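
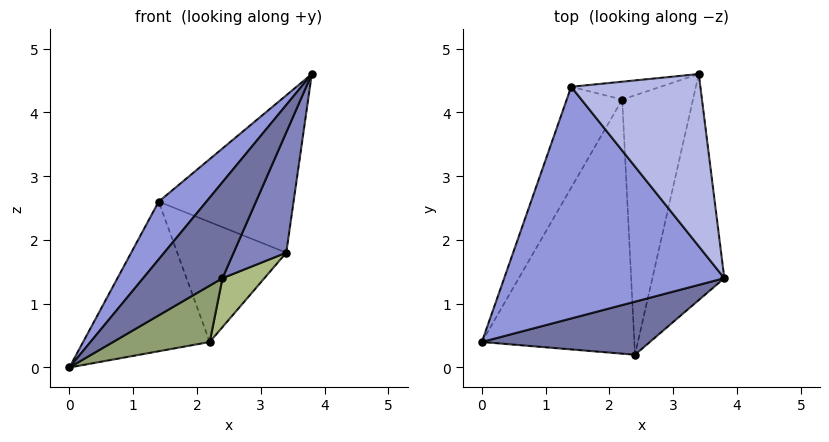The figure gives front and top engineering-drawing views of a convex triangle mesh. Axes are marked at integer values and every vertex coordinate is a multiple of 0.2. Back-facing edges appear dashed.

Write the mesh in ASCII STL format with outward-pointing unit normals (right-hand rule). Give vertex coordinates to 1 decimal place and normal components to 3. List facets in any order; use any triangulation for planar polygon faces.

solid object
 facet normal -0.335 -0.825 0.456
  outer loop
   vertex 2.4 0.2 1.4
   vertex 3.8 1.4 4.6
   vertex 0.0 0.4 0.0
  endloop
 endfacet
 facet normal 0.924 -0.179 -0.337
  outer loop
   vertex 2.4 0.2 1.4
   vertex 3.4 4.6 1.8
   vertex 3.8 1.4 4.6
  endloop
 endfacet
 facet normal -0.743 -0.162 0.649
  outer loop
   vertex 1.4 4.4 2.6
   vertex 0.0 0.4 0.0
   vertex 3.8 1.4 4.6
  endloop
 endfacet
 facet normal 0.222 0.658 0.720
  outer loop
   vertex 1.4 4.4 2.6
   vertex 3.8 1.4 4.6
   vertex 3.4 4.6 1.8
  endloop
 endfacet
 facet normal 0.483 -0.190 -0.855
  outer loop
   vertex 2.2 4.2 0.4
   vertex 2.4 0.2 1.4
   vertex 0.0 0.4 0.0
  endloop
 endfacet
 facet normal 0.770 -0.118 -0.627
  outer loop
   vertex 2.2 4.2 0.4
   vertex 3.4 4.6 1.8
   vertex 2.4 0.2 1.4
  endloop
 endfacet
 facet normal -0.799 0.498 -0.336
  outer loop
   vertex 2.2 4.2 0.4
   vertex 0.0 0.4 0.0
   vertex 1.4 4.4 2.6
  endloop
 endfacet
 facet normal -0.156 0.977 -0.146
  outer loop
   vertex 2.2 4.2 0.4
   vertex 1.4 4.4 2.6
   vertex 3.4 4.6 1.8
  endloop
 endfacet
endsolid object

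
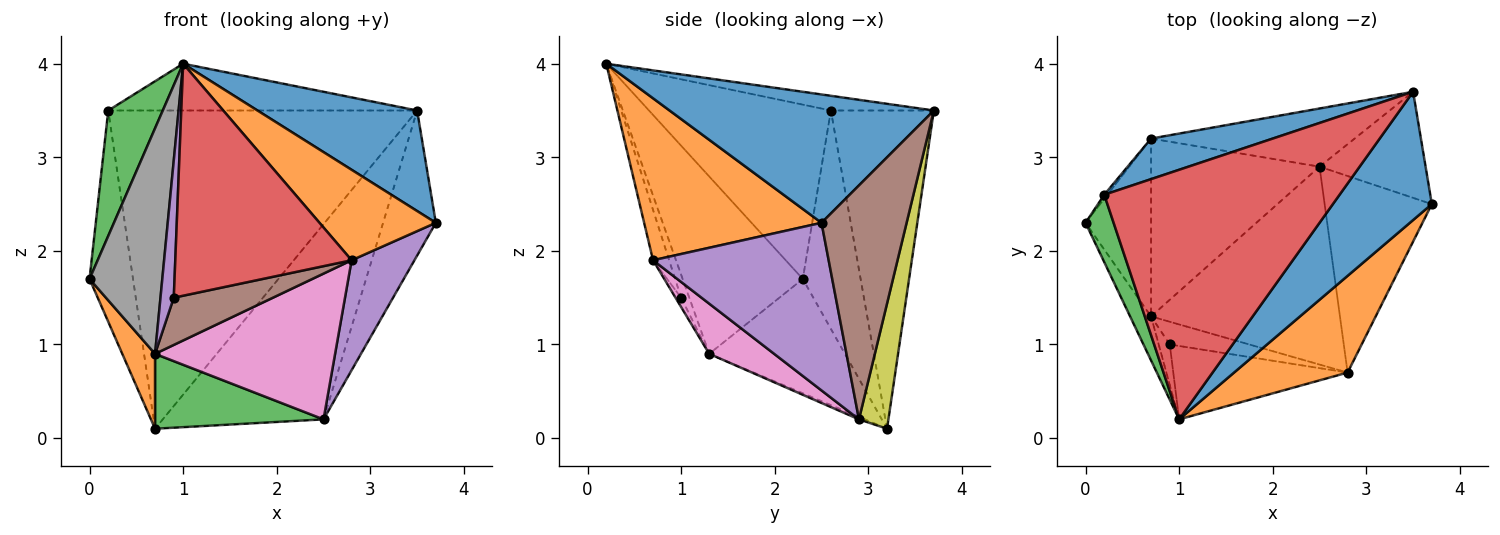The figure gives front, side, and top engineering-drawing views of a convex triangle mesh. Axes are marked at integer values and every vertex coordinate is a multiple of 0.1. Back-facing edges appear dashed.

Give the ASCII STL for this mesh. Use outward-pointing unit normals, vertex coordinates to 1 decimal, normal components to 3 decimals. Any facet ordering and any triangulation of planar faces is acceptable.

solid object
 facet normal 0.714 -0.432 0.551
  outer loop
   vertex 3.5 3.7 3.5
   vertex 1.0 0.2 4.0
   vertex 3.7 2.5 2.3
  endloop
 endfacet
 facet normal 0.721 -0.473 0.506
  outer loop
   vertex 2.8 0.7 1.9
   vertex 3.7 2.5 2.3
   vertex 1.0 0.2 4.0
  endloop
 endfacet
 facet normal -0.947 -0.284 0.152
  outer loop
   vertex 0.2 2.6 3.5
   vertex 0.0 2.3 1.7
   vertex 1.0 0.2 4.0
  endloop
 endfacet
 facet normal -0.061 0.184 0.981
  outer loop
   vertex 0.2 2.6 3.5
   vertex 1.0 0.2 4.0
   vertex 3.5 3.7 3.5
  endloop
 endfacet
 facet normal 0.807 -0.289 -0.516
  outer loop
   vertex 2.5 2.9 0.2
   vertex 3.7 2.5 2.3
   vertex 2.8 0.7 1.9
  endloop
 endfacet
 facet normal 0.793 0.492 -0.360
  outer loop
   vertex 2.5 2.9 0.2
   vertex 3.5 3.7 3.5
   vertex 3.7 2.5 2.3
  endloop
 endfacet
 facet normal 0.209 -0.580 -0.787
  outer loop
   vertex 0.7 1.3 0.9
   vertex 2.5 2.9 0.2
   vertex 2.8 0.7 1.9
  endloop
 endfacet
 facet normal -0.851 -0.515 -0.101
  outer loop
   vertex 0.7 1.3 0.9
   vertex 1.0 0.2 4.0
   vertex 0.0 2.3 1.7
  endloop
 endfacet
 facet normal 0.173 0.944 -0.281
  outer loop
   vertex 0.7 3.2 0.1
   vertex 3.5 3.7 3.5
   vertex 2.5 2.9 0.2
  endloop
 endfacet
 facet normal -0.799 0.601 -0.011
  outer loop
   vertex 0.7 3.2 0.1
   vertex 0.0 2.3 1.7
   vertex 0.2 2.6 3.5
  endloop
 endfacet
 facet normal -0.314 0.942 0.120
  outer loop
   vertex 0.7 3.2 0.1
   vertex 0.2 2.6 3.5
   vertex 3.5 3.7 3.5
  endloop
 endfacet
 facet normal -0.849 -0.205 -0.487
  outer loop
   vertex 0.7 3.2 0.1
   vertex 0.7 1.3 0.9
   vertex 0.0 2.3 1.7
  endloop
 endfacet
 facet normal -0.013 -0.388 -0.922
  outer loop
   vertex 0.7 3.2 0.1
   vertex 2.5 2.9 0.2
   vertex 0.7 1.3 0.9
  endloop
 endfacet
 facet normal -0.087 -0.950 -0.300
  outer loop
   vertex 0.9 1.0 1.5
   vertex 2.8 0.7 1.9
   vertex 1.0 0.2 4.0
  endloop
 endfacet
 facet normal -0.507 -0.827 -0.244
  outer loop
   vertex 0.9 1.0 1.5
   vertex 1.0 0.2 4.0
   vertex 0.7 1.3 0.9
  endloop
 endfacet
 facet normal -0.051 -0.900 -0.433
  outer loop
   vertex 0.9 1.0 1.5
   vertex 0.7 1.3 0.9
   vertex 2.8 0.7 1.9
  endloop
 endfacet
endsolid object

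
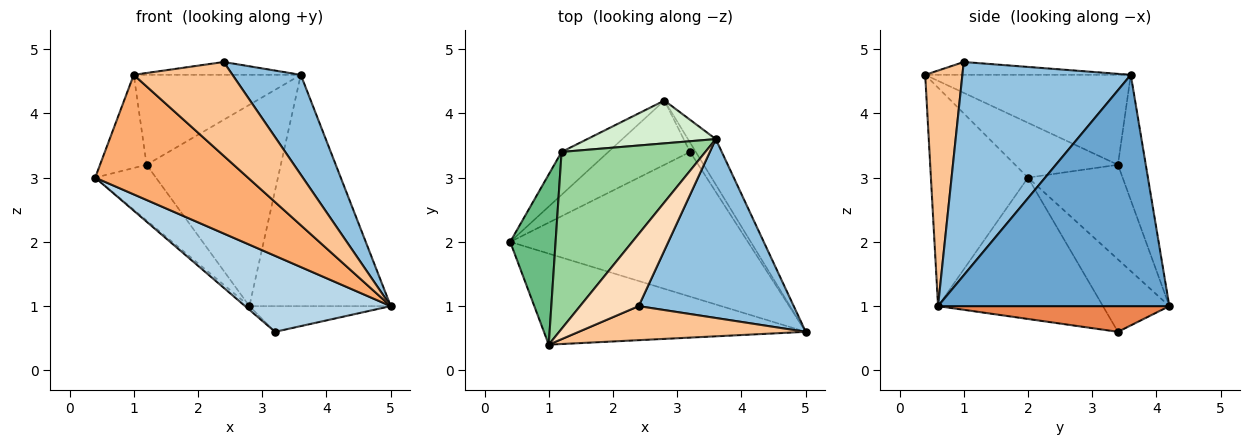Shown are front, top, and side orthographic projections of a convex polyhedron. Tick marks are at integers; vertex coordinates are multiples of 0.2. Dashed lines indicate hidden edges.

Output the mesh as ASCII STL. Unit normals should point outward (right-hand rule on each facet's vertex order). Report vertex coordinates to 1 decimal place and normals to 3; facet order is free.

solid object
 facet normal 0.849 0.519 -0.102
  outer loop
   vertex 3.6 3.6 4.6
   vertex 5.0 0.6 1.0
   vertex 2.8 4.2 1.0
  endloop
 endfacet
 facet normal 0.769 -0.312 0.559
  outer loop
   vertex 3.6 3.6 4.6
   vertex 2.4 1.0 4.8
   vertex 5.0 0.6 1.0
  endloop
 endfacet
 facet normal -0.466 -0.411 -0.783
  outer loop
   vertex 3.2 3.4 0.6
   vertex 5.0 0.6 1.0
   vertex 0.4 2.0 3.0
  endloop
 endfacet
 facet normal -0.662 0.043 -0.748
  outer loop
   vertex 3.2 3.4 0.6
   vertex 0.4 2.0 3.0
   vertex 2.8 4.2 1.0
  endloop
 endfacet
 facet normal 0.838 0.512 -0.186
  outer loop
   vertex 3.2 3.4 0.6
   vertex 2.8 4.2 1.0
   vertex 5.0 0.6 1.0
  endloop
 endfacet
 facet normal -0.451 -0.710 -0.541
  outer loop
   vertex 1.0 0.4 4.6
   vertex 0.4 2.0 3.0
   vertex 5.0 0.6 1.0
  endloop
 endfacet
 facet normal 0.334 -0.886 0.322
  outer loop
   vertex 1.0 0.4 4.6
   vertex 5.0 0.6 1.0
   vertex 2.4 1.0 4.8
  endloop
 endfacet
 facet normal -0.211 0.171 0.962
  outer loop
   vertex 1.0 0.4 4.6
   vertex 2.4 1.0 4.8
   vertex 3.6 3.6 4.6
  endloop
 endfacet
 facet normal -0.727 0.330 0.602
  outer loop
   vertex 1.2 3.4 3.2
   vertex 0.4 2.0 3.0
   vertex 1.0 0.4 4.6
  endloop
 endfacet
 facet normal -0.487 0.396 0.779
  outer loop
   vertex 1.2 3.4 3.2
   vertex 1.0 0.4 4.6
   vertex 3.6 3.6 4.6
  endloop
 endfacet
 facet normal -0.777 0.499 -0.384
  outer loop
   vertex 1.2 3.4 3.2
   vertex 2.8 4.2 1.0
   vertex 0.4 2.0 3.0
  endloop
 endfacet
 facet normal -0.199 0.959 0.204
  outer loop
   vertex 1.2 3.4 3.2
   vertex 3.6 3.6 4.6
   vertex 2.8 4.2 1.0
  endloop
 endfacet
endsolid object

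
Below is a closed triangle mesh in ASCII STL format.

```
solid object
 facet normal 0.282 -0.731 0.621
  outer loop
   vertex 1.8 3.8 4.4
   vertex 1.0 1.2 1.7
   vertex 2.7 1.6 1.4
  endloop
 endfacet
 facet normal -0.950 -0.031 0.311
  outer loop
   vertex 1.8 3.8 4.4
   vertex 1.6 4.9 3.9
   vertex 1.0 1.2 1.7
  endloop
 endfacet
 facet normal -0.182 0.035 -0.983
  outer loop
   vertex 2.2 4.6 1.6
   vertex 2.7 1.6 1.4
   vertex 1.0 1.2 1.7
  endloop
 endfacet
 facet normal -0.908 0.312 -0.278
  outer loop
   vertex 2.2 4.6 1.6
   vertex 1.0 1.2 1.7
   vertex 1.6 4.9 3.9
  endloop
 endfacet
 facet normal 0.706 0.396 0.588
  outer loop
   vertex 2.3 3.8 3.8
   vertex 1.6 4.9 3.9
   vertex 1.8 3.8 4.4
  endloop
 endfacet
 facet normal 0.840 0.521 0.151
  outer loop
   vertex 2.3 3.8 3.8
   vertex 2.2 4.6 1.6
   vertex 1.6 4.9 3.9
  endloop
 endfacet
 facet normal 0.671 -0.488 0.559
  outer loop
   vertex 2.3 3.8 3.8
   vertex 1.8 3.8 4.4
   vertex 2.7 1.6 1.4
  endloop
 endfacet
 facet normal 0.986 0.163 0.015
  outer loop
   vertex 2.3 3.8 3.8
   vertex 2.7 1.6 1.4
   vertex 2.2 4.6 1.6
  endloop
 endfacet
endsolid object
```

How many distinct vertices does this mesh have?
6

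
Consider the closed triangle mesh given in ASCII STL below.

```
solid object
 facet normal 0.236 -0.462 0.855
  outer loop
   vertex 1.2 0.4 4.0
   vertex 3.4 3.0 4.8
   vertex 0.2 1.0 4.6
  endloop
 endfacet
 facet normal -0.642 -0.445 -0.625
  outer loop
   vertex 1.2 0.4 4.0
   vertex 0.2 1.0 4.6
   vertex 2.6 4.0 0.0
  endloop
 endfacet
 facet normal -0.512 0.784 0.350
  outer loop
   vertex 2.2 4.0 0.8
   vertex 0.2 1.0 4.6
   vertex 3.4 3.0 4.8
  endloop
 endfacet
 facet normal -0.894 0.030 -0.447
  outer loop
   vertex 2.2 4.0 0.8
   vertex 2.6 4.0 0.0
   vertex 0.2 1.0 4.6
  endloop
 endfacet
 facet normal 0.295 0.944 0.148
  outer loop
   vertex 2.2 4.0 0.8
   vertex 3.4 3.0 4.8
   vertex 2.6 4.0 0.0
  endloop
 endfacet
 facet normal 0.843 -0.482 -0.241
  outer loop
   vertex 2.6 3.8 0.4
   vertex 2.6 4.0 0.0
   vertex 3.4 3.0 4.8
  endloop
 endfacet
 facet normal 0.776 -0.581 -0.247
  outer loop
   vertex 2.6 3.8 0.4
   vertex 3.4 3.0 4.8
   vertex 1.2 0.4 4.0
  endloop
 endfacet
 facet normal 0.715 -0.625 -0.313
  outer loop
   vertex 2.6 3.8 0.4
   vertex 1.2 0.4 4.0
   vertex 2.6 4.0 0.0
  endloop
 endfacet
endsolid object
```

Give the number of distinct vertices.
6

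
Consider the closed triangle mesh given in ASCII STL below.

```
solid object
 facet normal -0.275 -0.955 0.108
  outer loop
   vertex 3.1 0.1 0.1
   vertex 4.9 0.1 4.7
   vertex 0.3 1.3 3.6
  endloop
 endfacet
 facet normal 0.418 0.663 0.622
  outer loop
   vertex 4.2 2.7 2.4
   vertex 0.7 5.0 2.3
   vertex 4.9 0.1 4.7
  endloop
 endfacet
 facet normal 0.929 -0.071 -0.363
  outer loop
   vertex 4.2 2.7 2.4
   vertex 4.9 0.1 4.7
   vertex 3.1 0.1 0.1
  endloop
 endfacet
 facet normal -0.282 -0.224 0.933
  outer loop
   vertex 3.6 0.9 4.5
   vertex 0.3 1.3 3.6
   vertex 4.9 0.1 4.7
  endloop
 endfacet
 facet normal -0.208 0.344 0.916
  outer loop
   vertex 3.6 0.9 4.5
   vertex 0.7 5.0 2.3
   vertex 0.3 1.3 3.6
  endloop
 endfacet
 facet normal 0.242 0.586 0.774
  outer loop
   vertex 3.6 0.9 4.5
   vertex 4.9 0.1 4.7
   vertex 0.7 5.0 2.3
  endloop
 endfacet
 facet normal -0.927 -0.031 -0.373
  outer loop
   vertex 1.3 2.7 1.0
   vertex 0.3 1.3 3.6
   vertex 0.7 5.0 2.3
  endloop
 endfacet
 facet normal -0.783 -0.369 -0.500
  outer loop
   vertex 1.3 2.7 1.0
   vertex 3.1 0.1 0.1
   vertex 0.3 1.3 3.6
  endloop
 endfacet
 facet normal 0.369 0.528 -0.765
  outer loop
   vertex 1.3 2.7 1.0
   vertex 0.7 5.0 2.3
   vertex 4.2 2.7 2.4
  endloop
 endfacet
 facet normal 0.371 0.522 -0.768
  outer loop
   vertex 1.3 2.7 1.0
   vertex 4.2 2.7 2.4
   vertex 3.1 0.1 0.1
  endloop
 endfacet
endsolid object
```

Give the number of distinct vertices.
7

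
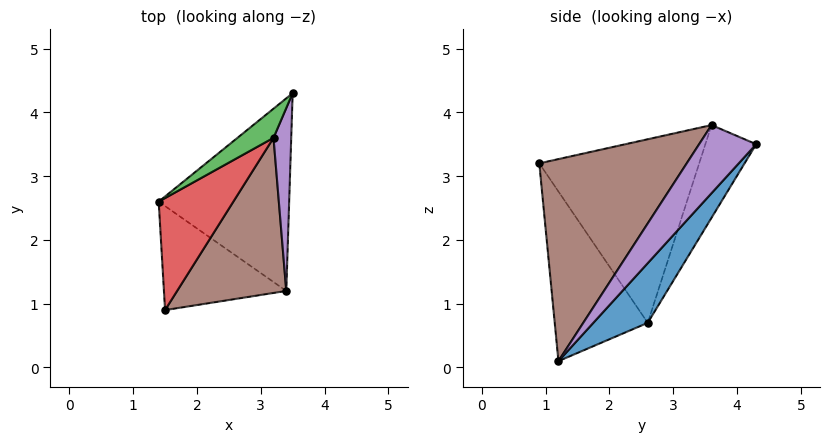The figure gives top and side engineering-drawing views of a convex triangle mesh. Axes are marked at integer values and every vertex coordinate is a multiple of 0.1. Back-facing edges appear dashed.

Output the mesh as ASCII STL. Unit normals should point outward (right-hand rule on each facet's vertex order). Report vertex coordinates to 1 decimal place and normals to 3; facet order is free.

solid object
 facet normal 0.296 0.701 -0.648
  outer loop
   vertex 3.4 1.2 0.1
   vertex 1.4 2.6 0.7
   vertex 3.5 4.3 3.5
  endloop
 endfacet
 facet normal -0.600 -0.672 -0.433
  outer loop
   vertex 1.5 0.9 3.2
   vertex 1.4 2.6 0.7
   vertex 3.4 1.2 0.1
  endloop
 endfacet
 facet normal -0.815 0.485 0.317
  outer loop
   vertex 3.2 3.6 3.8
   vertex 3.5 4.3 3.5
   vertex 1.4 2.6 0.7
  endloop
 endfacet
 facet normal -0.829 0.447 0.337
  outer loop
   vertex 3.2 3.6 3.8
   vertex 1.4 2.6 0.7
   vertex 1.5 0.9 3.2
  endloop
 endfacet
 facet normal 0.925 -0.294 0.240
  outer loop
   vertex 3.2 3.6 3.8
   vertex 3.4 1.2 0.1
   vertex 3.5 4.3 3.5
  endloop
 endfacet
 facet normal 0.734 -0.551 0.397
  outer loop
   vertex 3.2 3.6 3.8
   vertex 1.5 0.9 3.2
   vertex 3.4 1.2 0.1
  endloop
 endfacet
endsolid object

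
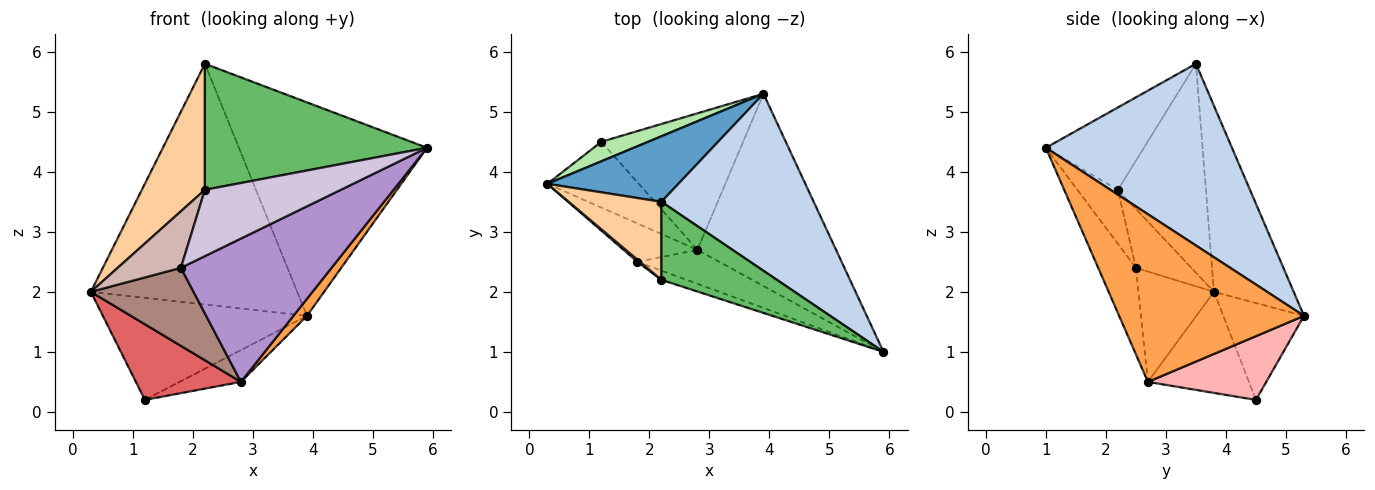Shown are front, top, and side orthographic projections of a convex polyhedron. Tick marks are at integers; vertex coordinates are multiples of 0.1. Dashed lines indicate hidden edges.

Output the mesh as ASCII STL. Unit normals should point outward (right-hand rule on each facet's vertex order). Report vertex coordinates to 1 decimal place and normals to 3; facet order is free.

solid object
 facet normal -0.349 0.904 0.246
  outer loop
   vertex 2.2 3.5 5.8
   vertex 3.9 5.3 1.6
   vertex 0.3 3.8 2.0
  endloop
 endfacet
 facet normal 0.606 0.612 0.508
  outer loop
   vertex 2.2 3.5 5.8
   vertex 5.9 1.0 4.4
   vertex 3.9 5.3 1.6
  endloop
 endfacet
 facet normal 0.769 -0.056 -0.636
  outer loop
   vertex 2.8 2.7 0.5
   vertex 3.9 5.3 1.6
   vertex 5.9 1.0 4.4
  endloop
 endfacet
 facet normal -0.765 -0.548 0.339
  outer loop
   vertex 2.2 2.2 3.7
   vertex 2.2 3.5 5.8
   vertex 0.3 3.8 2.0
  endloop
 endfacet
 facet normal -0.351 -0.796 0.493
  outer loop
   vertex 2.2 2.2 3.7
   vertex 5.9 1.0 4.4
   vertex 2.2 3.5 5.8
  endloop
 endfacet
 facet normal -0.362 0.916 0.175
  outer loop
   vertex 1.2 4.5 0.2
   vertex 0.3 3.8 2.0
   vertex 3.9 5.3 1.6
  endloop
 endfacet
 facet normal -0.587 -0.611 -0.531
  outer loop
   vertex 1.2 4.5 0.2
   vertex 2.8 2.7 0.5
   vertex 0.3 3.8 2.0
  endloop
 endfacet
 facet normal 0.401 0.208 -0.892
  outer loop
   vertex 1.2 4.5 0.2
   vertex 3.9 5.3 1.6
   vertex 2.8 2.7 0.5
  endloop
 endfacet
 facet normal -0.237 -0.945 -0.224
  outer loop
   vertex 1.8 2.5 2.4
   vertex 2.8 2.7 0.5
   vertex 5.9 1.0 4.4
  endloop
 endfacet
 facet normal -0.283 -0.950 -0.132
  outer loop
   vertex 1.8 2.5 2.4
   vertex 5.9 1.0 4.4
   vertex 2.2 2.2 3.7
  endloop
 endfacet
 facet normal -0.551 -0.749 -0.369
  outer loop
   vertex 1.8 2.5 2.4
   vertex 0.3 3.8 2.0
   vertex 2.8 2.7 0.5
  endloop
 endfacet
 facet normal -0.659 -0.751 0.029
  outer loop
   vertex 1.8 2.5 2.4
   vertex 2.2 2.2 3.7
   vertex 0.3 3.8 2.0
  endloop
 endfacet
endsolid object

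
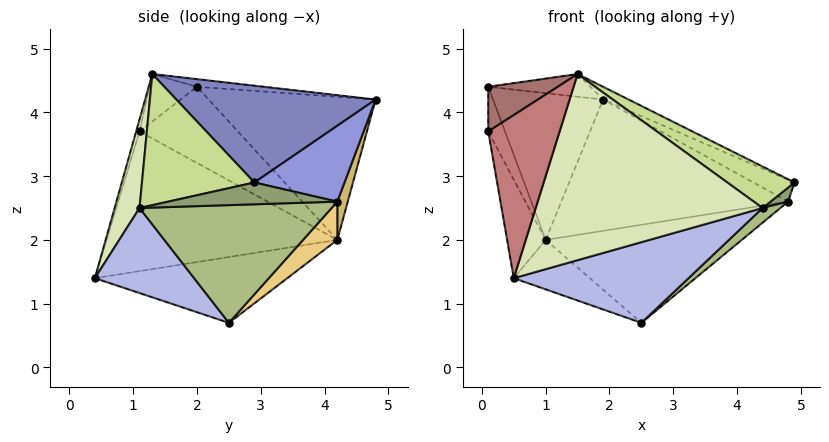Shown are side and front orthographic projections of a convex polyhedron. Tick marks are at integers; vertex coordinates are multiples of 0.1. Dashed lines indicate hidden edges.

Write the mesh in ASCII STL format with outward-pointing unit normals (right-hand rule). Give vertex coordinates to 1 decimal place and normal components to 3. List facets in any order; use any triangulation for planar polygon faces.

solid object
 facet normal -0.080 0.122 0.989
  outer loop
   vertex 1.5 1.3 4.6
   vertex 1.9 4.8 4.2
   vertex 0.1 2.0 4.4
  endloop
 endfacet
 facet normal 0.426 0.055 0.903
  outer loop
   vertex 1.5 1.3 4.6
   vertex 4.9 2.9 2.9
   vertex 1.9 4.8 4.2
  endloop
 endfacet
 facet normal 0.506 0.231 0.831
  outer loop
   vertex 4.8 4.2 2.6
   vertex 1.9 4.8 4.2
   vertex 4.9 2.9 2.9
  endloop
 endfacet
 facet normal 0.317 -0.557 -0.768
  outer loop
   vertex 4.4 1.1 2.5
   vertex 0.5 0.4 1.4
   vertex 2.5 2.5 0.7
  endloop
 endfacet
 facet normal 0.785 -0.081 -0.614
  outer loop
   vertex 4.4 1.1 2.5
   vertex 4.8 4.2 2.6
   vertex 4.9 2.9 2.9
  endloop
 endfacet
 facet normal 0.662 -0.061 -0.747
  outer loop
   vertex 4.4 1.1 2.5
   vertex 2.5 2.5 0.7
   vertex 4.8 4.2 2.6
  endloop
 endfacet
 facet normal 0.540 -0.323 0.777
  outer loop
   vertex 4.4 1.1 2.5
   vertex 4.9 2.9 2.9
   vertex 1.5 1.3 4.6
  endloop
 endfacet
 facet normal 0.106 -0.965 0.238
  outer loop
   vertex 4.4 1.1 2.5
   vertex 1.5 1.3 4.6
   vertex 0.5 0.4 1.4
  endloop
 endfacet
 facet normal -0.503 0.199 -0.841
  outer loop
   vertex 1.0 4.2 2.0
   vertex 2.5 2.5 0.7
   vertex 0.5 0.4 1.4
  endloop
 endfacet
 facet normal 0.044 0.959 -0.280
  outer loop
   vertex 1.0 4.2 2.0
   vertex 1.9 4.8 4.2
   vertex 4.8 4.2 2.6
  endloop
 endfacet
 facet normal 0.116 0.666 -0.737
  outer loop
   vertex 1.0 4.2 2.0
   vertex 4.8 4.2 2.6
   vertex 2.5 2.5 0.7
  endloop
 endfacet
 facet normal -0.820 0.541 0.188
  outer loop
   vertex 1.0 4.2 2.0
   vertex 0.1 2.0 4.4
   vertex 1.9 4.8 4.2
  endloop
 endfacet
 facet normal -0.387 -0.566 0.728
  outer loop
   vertex 0.1 1.1 3.7
   vertex 1.5 1.3 4.6
   vertex 0.1 2.0 4.4
  endloop
 endfacet
 facet normal -0.045 -0.958 0.284
  outer loop
   vertex 0.1 1.1 3.7
   vertex 0.5 0.4 1.4
   vertex 1.5 1.3 4.6
  endloop
 endfacet
 facet normal -0.964 0.164 -0.211
  outer loop
   vertex 0.1 1.1 3.7
   vertex 0.1 2.0 4.4
   vertex 1.0 4.2 2.0
  endloop
 endfacet
 facet normal -0.963 0.161 -0.216
  outer loop
   vertex 0.1 1.1 3.7
   vertex 1.0 4.2 2.0
   vertex 0.5 0.4 1.4
  endloop
 endfacet
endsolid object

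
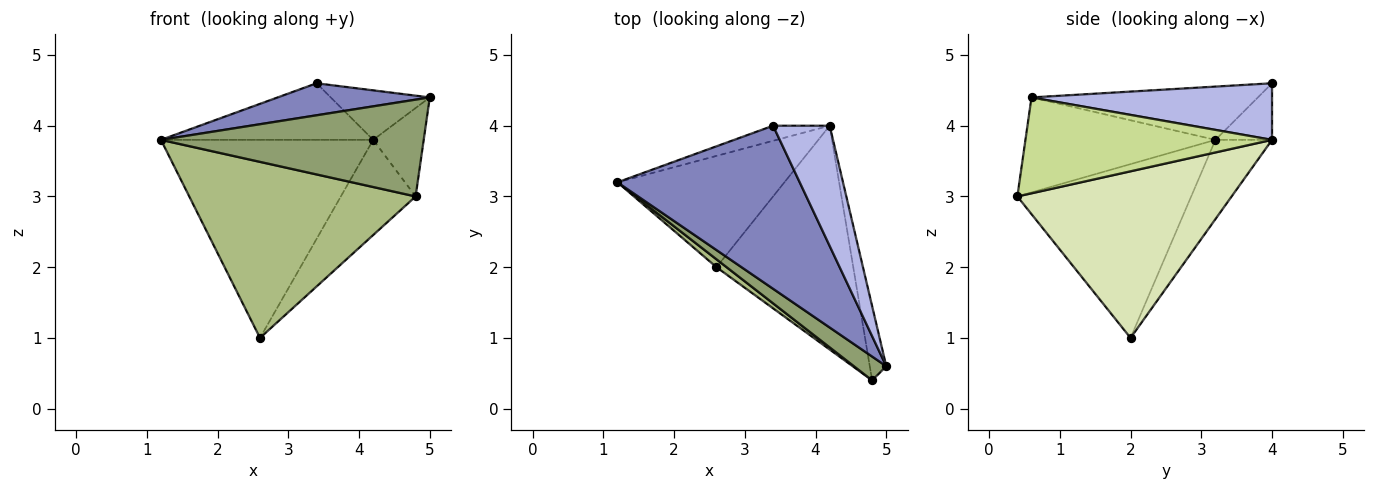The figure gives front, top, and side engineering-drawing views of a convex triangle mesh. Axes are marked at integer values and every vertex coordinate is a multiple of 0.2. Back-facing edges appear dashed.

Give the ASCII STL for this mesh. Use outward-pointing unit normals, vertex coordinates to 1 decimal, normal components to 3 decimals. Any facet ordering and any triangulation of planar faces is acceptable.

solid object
 facet normal -0.226 0.849 -0.477
  outer loop
   vertex 2.6 2.0 1.0
   vertex 1.2 3.2 3.8
   vertex 4.2 4.0 3.8
  endloop
 endfacet
 facet normal -0.276 -0.185 0.943
  outer loop
   vertex 3.4 4.0 4.6
   vertex 1.2 3.2 3.8
   vertex 5.0 0.6 4.4
  endloop
 endfacet
 facet normal -0.250 0.936 -0.250
  outer loop
   vertex 3.4 4.0 4.6
   vertex 4.2 4.0 3.8
   vertex 1.2 3.2 3.8
  endloop
 endfacet
 facet normal 0.679 0.280 0.679
  outer loop
   vertex 3.4 4.0 4.6
   vertex 5.0 0.6 4.4
   vertex 4.2 4.0 3.8
  endloop
 endfacet
 facet normal -0.575 -0.795 0.196
  outer loop
   vertex 4.8 0.4 3.0
   vertex 5.0 0.6 4.4
   vertex 1.2 3.2 3.8
  endloop
 endfacet
 facet normal -0.609 -0.793 0.035
  outer loop
   vertex 4.8 0.4 3.0
   vertex 1.2 3.2 3.8
   vertex 2.6 2.0 1.0
  endloop
 endfacet
 facet normal 0.966 0.198 -0.166
  outer loop
   vertex 4.8 0.4 3.0
   vertex 4.2 4.0 3.8
   vertex 5.0 0.6 4.4
  endloop
 endfacet
 facet normal 0.746 0.260 -0.613
  outer loop
   vertex 4.8 0.4 3.0
   vertex 2.6 2.0 1.0
   vertex 4.2 4.0 3.8
  endloop
 endfacet
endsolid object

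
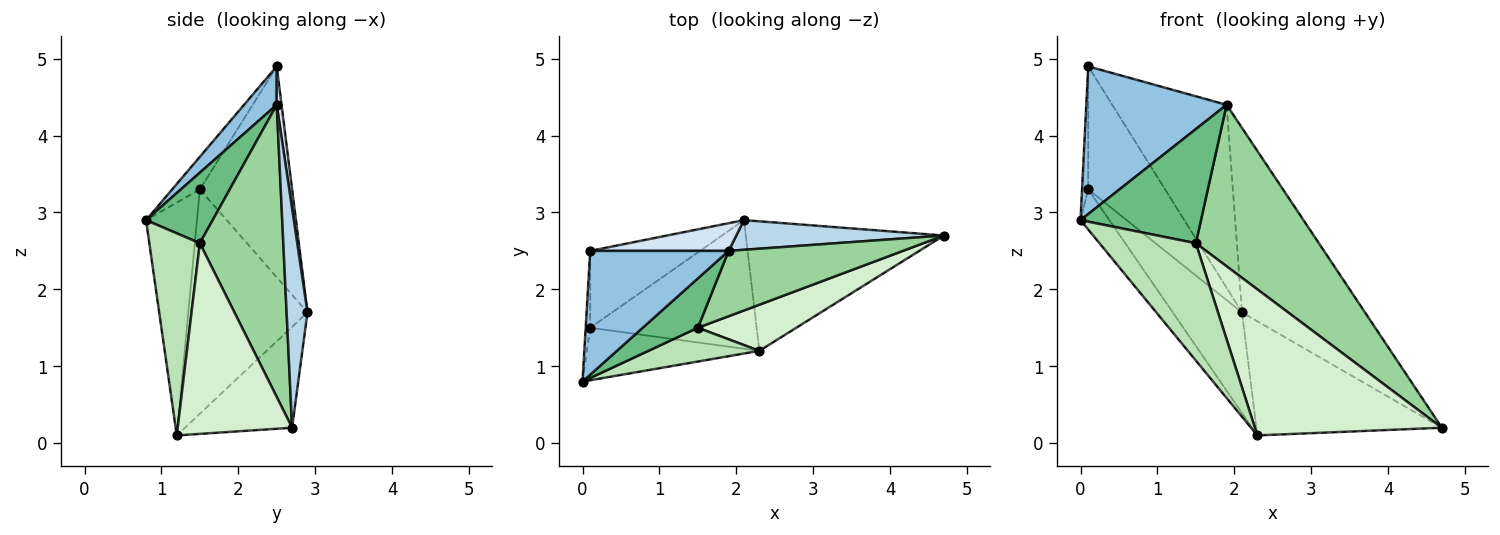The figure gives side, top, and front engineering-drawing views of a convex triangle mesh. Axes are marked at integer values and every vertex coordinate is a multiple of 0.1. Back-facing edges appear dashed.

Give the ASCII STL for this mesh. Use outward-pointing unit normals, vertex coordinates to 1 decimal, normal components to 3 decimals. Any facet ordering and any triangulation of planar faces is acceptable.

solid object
 facet normal -0.357 0.618 -0.701
  outer loop
   vertex 2.3 1.2 0.1
   vertex 2.1 2.9 1.7
   vertex 4.7 2.7 0.2
  endloop
 endfacet
 facet normal 0.176 -0.754 0.632
  outer loop
   vertex 1.9 2.5 4.4
   vertex 0.1 2.5 4.9
   vertex 0.0 0.8 2.9
  endloop
 endfacet
 facet normal 0.165 0.974 0.156
  outer loop
   vertex 1.9 2.5 4.4
   vertex 4.7 2.7 0.2
   vertex 2.1 2.9 1.7
  endloop
 endfacet
 facet normal 0.042 0.988 0.149
  outer loop
   vertex 1.9 2.5 4.4
   vertex 2.1 2.9 1.7
   vertex 0.1 2.5 4.9
  endloop
 endfacet
 facet normal -0.967 0.215 -0.134
  outer loop
   vertex 0.1 1.5 3.3
   vertex 0.0 0.8 2.9
   vertex 0.1 2.5 4.9
  endloop
 endfacet
 facet normal -0.713 0.594 -0.371
  outer loop
   vertex 0.1 1.5 3.3
   vertex 0.1 2.5 4.9
   vertex 2.1 2.9 1.7
  endloop
 endfacet
 facet normal -0.731 0.414 -0.542
  outer loop
   vertex 0.1 1.5 3.3
   vertex 2.3 1.2 0.1
   vertex 0.0 0.8 2.9
  endloop
 endfacet
 facet normal -0.728 0.423 -0.540
  outer loop
   vertex 0.1 1.5 3.3
   vertex 2.1 2.9 1.7
   vertex 2.3 1.2 0.1
  endloop
 endfacet
 facet normal 0.453 -0.818 0.354
  outer loop
   vertex 1.5 1.5 2.6
   vertex 1.9 2.5 4.4
   vertex 0.0 0.8 2.9
  endloop
 endfacet
 facet normal 0.532 -0.785 0.318
  outer loop
   vertex 1.5 1.5 2.6
   vertex 4.7 2.7 0.2
   vertex 1.9 2.5 4.4
  endloop
 endfacet
 facet normal 0.450 -0.858 0.247
  outer loop
   vertex 1.5 1.5 2.6
   vertex 0.0 0.8 2.9
   vertex 2.3 1.2 0.1
  endloop
 endfacet
 facet normal 0.504 -0.824 0.260
  outer loop
   vertex 1.5 1.5 2.6
   vertex 2.3 1.2 0.1
   vertex 4.7 2.7 0.2
  endloop
 endfacet
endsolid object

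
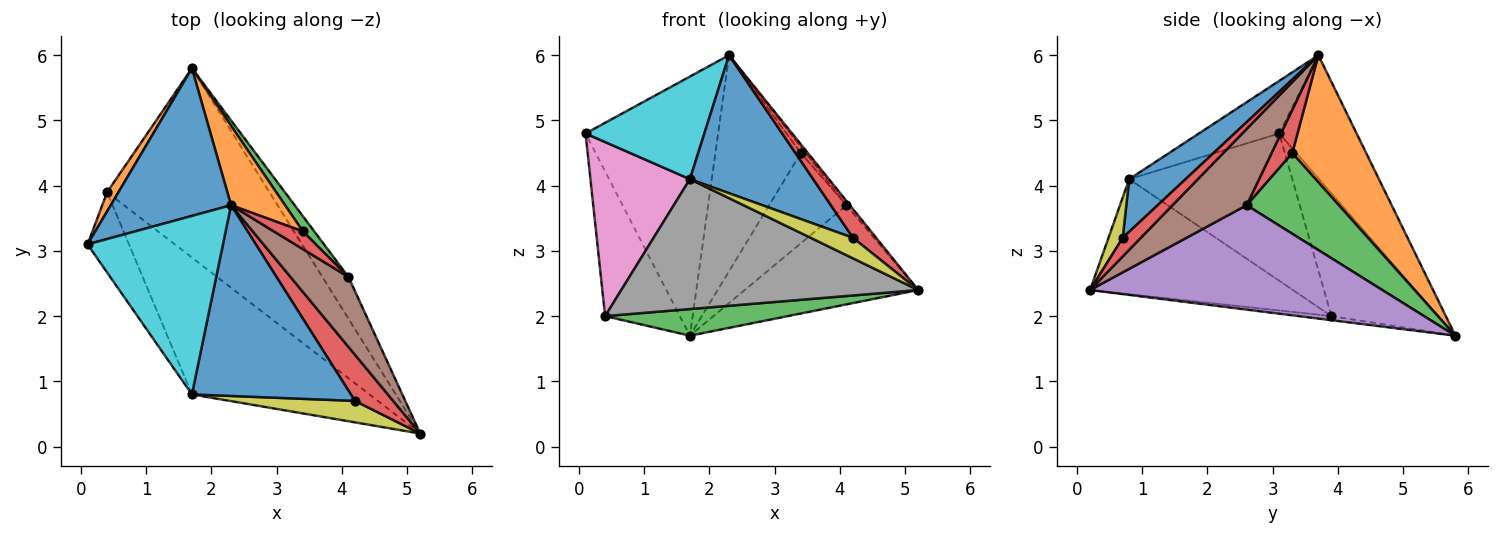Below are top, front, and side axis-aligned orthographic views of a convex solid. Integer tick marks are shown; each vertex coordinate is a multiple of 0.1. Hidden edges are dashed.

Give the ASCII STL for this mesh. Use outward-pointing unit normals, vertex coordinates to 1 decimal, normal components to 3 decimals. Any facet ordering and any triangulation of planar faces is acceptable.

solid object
 facet normal -0.452 0.775 0.442
  outer loop
   vertex 2.3 3.7 6.0
   vertex 1.7 5.8 1.7
   vertex 0.1 3.1 4.8
  endloop
 endfacet
 facet normal -0.817 0.571 0.076
  outer loop
   vertex 0.4 3.9 2.0
   vertex 0.1 3.1 4.8
   vertex 1.7 5.8 1.7
  endloop
 endfacet
 facet normal -0.025 -0.139 -0.990
  outer loop
   vertex 0.4 3.9 2.0
   vertex 1.7 5.8 1.7
   vertex 5.2 0.2 2.4
  endloop
 endfacet
 facet normal 0.382 -0.489 0.784
  outer loop
   vertex 4.2 0.7 3.2
   vertex 5.2 0.2 2.4
   vertex 2.3 3.7 6.0
  endloop
 endfacet
 facet normal 0.841 0.499 -0.210
  outer loop
   vertex 4.1 2.6 3.7
   vertex 5.2 0.2 2.4
   vertex 1.7 5.8 1.7
  endloop
 endfacet
 facet normal 0.795 0.037 0.605
  outer loop
   vertex 4.1 2.6 3.7
   vertex 2.3 3.7 6.0
   vertex 5.2 0.2 2.4
  endloop
 endfacet
 facet normal -0.830 -0.506 -0.234
  outer loop
   vertex 1.7 0.8 4.1
   vertex 0.1 3.1 4.8
   vertex 0.4 3.9 2.0
  endloop
 endfacet
 facet normal -0.426 -0.623 -0.656
  outer loop
   vertex 1.7 0.8 4.1
   vertex 0.4 3.9 2.0
   vertex 5.2 0.2 2.4
  endloop
 endfacet
 facet normal 0.226 -0.673 0.704
  outer loop
   vertex 1.7 0.8 4.1
   vertex 5.2 0.2 2.4
   vertex 4.2 0.7 3.2
  endloop
 endfacet
 facet normal -0.319 -0.472 0.822
  outer loop
   vertex 1.7 0.8 4.1
   vertex 2.3 3.7 6.0
   vertex 0.1 3.1 4.8
  endloop
 endfacet
 facet normal 0.259 -0.566 0.782
  outer loop
   vertex 1.7 0.8 4.1
   vertex 4.2 0.7 3.2
   vertex 2.3 3.7 6.0
  endloop
 endfacet
 facet normal 0.630 0.729 0.268
  outer loop
   vertex 3.4 3.3 4.5
   vertex 1.7 5.8 1.7
   vertex 2.3 3.7 6.0
  endloop
 endfacet
 facet normal 0.762 0.639 0.108
  outer loop
   vertex 3.4 3.3 4.5
   vertex 4.1 2.6 3.7
   vertex 1.7 5.8 1.7
  endloop
 endfacet
 facet normal 0.815 0.190 0.547
  outer loop
   vertex 3.4 3.3 4.5
   vertex 2.3 3.7 6.0
   vertex 4.1 2.6 3.7
  endloop
 endfacet
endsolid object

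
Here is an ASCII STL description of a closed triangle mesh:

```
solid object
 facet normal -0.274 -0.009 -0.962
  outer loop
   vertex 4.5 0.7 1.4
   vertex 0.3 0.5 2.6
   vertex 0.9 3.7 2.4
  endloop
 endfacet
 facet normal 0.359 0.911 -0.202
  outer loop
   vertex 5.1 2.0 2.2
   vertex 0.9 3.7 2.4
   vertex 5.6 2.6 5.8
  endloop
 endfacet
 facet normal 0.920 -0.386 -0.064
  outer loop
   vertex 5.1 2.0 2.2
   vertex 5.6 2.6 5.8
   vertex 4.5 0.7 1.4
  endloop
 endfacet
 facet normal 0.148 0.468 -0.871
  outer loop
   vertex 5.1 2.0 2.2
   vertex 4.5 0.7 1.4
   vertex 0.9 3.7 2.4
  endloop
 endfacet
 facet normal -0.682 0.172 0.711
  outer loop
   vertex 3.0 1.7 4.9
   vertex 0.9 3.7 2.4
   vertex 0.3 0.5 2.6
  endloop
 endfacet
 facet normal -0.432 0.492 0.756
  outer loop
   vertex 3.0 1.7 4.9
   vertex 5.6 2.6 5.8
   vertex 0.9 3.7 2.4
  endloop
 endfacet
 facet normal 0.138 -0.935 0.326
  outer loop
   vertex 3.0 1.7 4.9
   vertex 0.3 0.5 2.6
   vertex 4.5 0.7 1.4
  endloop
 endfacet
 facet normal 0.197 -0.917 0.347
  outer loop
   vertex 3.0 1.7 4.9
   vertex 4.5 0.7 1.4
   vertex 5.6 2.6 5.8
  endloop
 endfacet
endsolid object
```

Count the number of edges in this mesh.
12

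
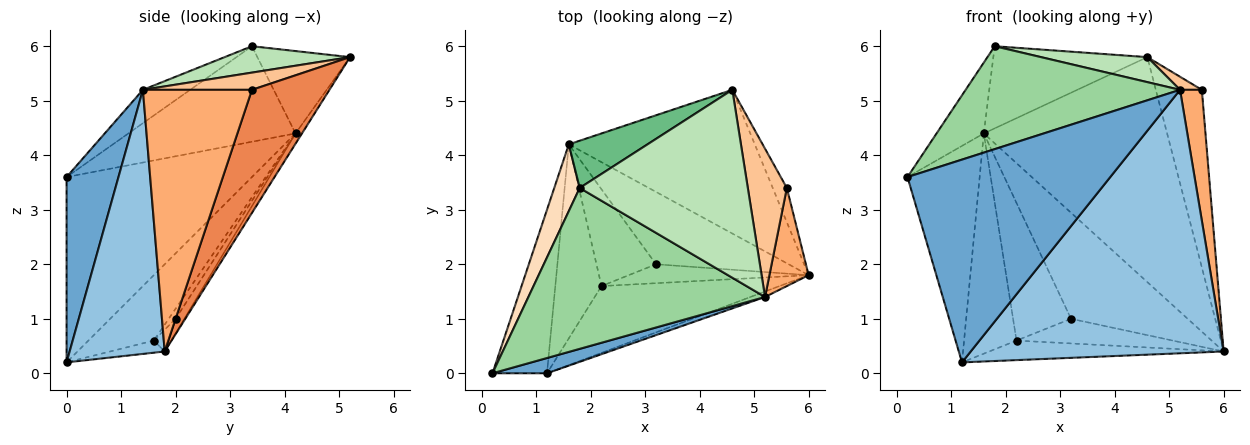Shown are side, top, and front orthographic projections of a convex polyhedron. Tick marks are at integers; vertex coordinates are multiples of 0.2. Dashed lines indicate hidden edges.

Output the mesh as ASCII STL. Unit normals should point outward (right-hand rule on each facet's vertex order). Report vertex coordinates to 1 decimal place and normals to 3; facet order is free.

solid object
 facet normal 0.247 -0.966 0.073
  outer loop
   vertex 5.2 1.4 5.2
   vertex 0.2 0.0 3.6
   vertex 1.2 0.0 0.2
  endloop
 endfacet
 facet normal 0.352 -0.936 -0.019
  outer loop
   vertex 5.2 1.4 5.2
   vertex 1.2 0.0 0.2
   vertex 6.0 1.8 0.4
  endloop
 endfacet
 facet normal -0.899 0.350 -0.264
  outer loop
   vertex 1.6 4.2 4.4
   vertex 1.2 0.0 0.2
   vertex 0.2 0.0 3.6
  endloop
 endfacet
 facet normal -0.030 0.842 -0.538
  outer loop
   vertex 1.6 4.2 4.4
   vertex 4.6 5.2 5.8
   vertex 6.0 1.8 0.4
  endloop
 endfacet
 facet normal 0.856 0.508 -0.098
  outer loop
   vertex 5.6 3.4 5.2
   vertex 6.0 1.8 0.4
   vertex 4.6 5.2 5.8
  endloop
 endfacet
 facet normal 0.970 -0.194 0.146
  outer loop
   vertex 5.6 3.4 5.2
   vertex 5.2 1.4 5.2
   vertex 6.0 1.8 0.4
  endloop
 endfacet
 facet normal 0.402 -0.080 0.912
  outer loop
   vertex 5.6 3.4 5.2
   vertex 4.6 5.2 5.8
   vertex 5.2 1.4 5.2
  endloop
 endfacet
 facet normal -0.932 0.263 0.248
  outer loop
   vertex 1.8 3.4 6.0
   vertex 1.6 4.2 4.4
   vertex 0.2 0.0 3.6
  endloop
 endfacet
 facet normal -0.462 0.769 0.442
  outer loop
   vertex 1.8 3.4 6.0
   vertex 4.6 5.2 5.8
   vertex 1.6 4.2 4.4
  endloop
 endfacet
 facet normal -0.118 -0.535 0.837
  outer loop
   vertex 1.8 3.4 6.0
   vertex 0.2 0.0 3.6
   vertex 5.2 1.4 5.2
  endloop
 endfacet
 facet normal 0.154 -0.130 0.979
  outer loop
   vertex 1.8 3.4 6.0
   vertex 5.2 1.4 5.2
   vertex 4.6 5.2 5.8
  endloop
 endfacet
 facet normal -0.065 0.280 -0.958
  outer loop
   vertex 2.2 1.6 0.6
   vertex 6.0 1.8 0.4
   vertex 1.2 0.0 0.2
  endloop
 endfacet
 facet normal -0.683 0.548 -0.483
  outer loop
   vertex 2.2 1.6 0.6
   vertex 1.2 0.0 0.2
   vertex 1.6 4.2 4.4
  endloop
 endfacet
 facet normal -0.062 0.824 -0.563
  outer loop
   vertex 3.2 2.0 1.0
   vertex 1.6 4.2 4.4
   vertex 6.0 1.8 0.4
  endloop
 endfacet
 facet normal -0.074 0.791 -0.607
  outer loop
   vertex 3.2 2.0 1.0
   vertex 6.0 1.8 0.4
   vertex 2.2 1.6 0.6
  endloop
 endfacet
 facet normal -0.097 0.814 -0.572
  outer loop
   vertex 3.2 2.0 1.0
   vertex 2.2 1.6 0.6
   vertex 1.6 4.2 4.4
  endloop
 endfacet
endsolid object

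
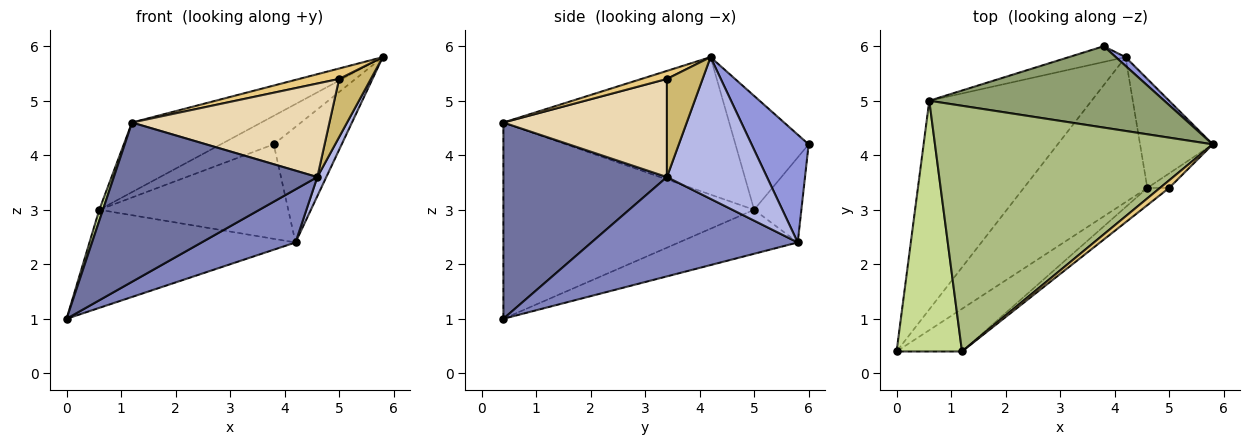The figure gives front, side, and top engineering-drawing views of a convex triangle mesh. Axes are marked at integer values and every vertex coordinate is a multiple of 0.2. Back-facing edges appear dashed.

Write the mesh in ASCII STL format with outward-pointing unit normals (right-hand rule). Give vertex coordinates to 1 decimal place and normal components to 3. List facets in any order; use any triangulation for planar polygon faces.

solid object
 facet normal 0.613 -0.763 -0.204
  outer loop
   vertex 1.2 0.4 4.6
   vertex 0.0 0.4 1.0
   vertex 4.6 3.4 3.6
  endloop
 endfacet
 facet normal 0.603 -0.274 -0.749
  outer loop
   vertex 4.2 5.8 2.4
   vertex 4.6 3.4 3.6
   vertex 0.0 0.4 1.0
  endloop
 endfacet
 facet normal 0.642 0.765 0.058
  outer loop
   vertex 4.2 5.8 2.4
   vertex 3.8 6.0 4.2
   vertex 5.8 4.2 5.8
  endloop
 endfacet
 facet normal 0.887 -0.080 -0.455
  outer loop
   vertex 4.2 5.8 2.4
   vertex 5.8 4.2 5.8
   vertex 4.6 3.4 3.6
  endloop
 endfacet
 facet normal -0.416 0.301 0.858
  outer loop
   vertex 0.6 5.0 3.0
   vertex 5.8 4.2 5.8
   vertex 3.8 6.0 4.2
  endloop
 endfacet
 facet normal -0.430 0.246 0.869
  outer loop
   vertex 0.6 5.0 3.0
   vertex 1.2 0.4 4.6
   vertex 5.8 4.2 5.8
  endloop
 endfacet
 facet normal -0.949 -0.014 0.316
  outer loop
   vertex 0.6 5.0 3.0
   vertex 0.0 0.4 1.0
   vertex 1.2 0.4 4.6
  endloop
 endfacet
 facet normal -0.238 0.413 -0.879
  outer loop
   vertex 0.6 5.0 3.0
   vertex 4.2 5.8 2.4
   vertex 0.0 0.4 1.0
  endloop
 endfacet
 facet normal -0.239 0.958 -0.160
  outer loop
   vertex 0.6 5.0 3.0
   vertex 3.8 6.0 4.2
   vertex 4.2 5.8 2.4
  endloop
 endfacet
 facet normal 0.737 -0.655 -0.164
  outer loop
   vertex 5.0 3.4 5.4
   vertex 4.6 3.4 3.6
   vertex 5.8 4.2 5.8
  endloop
 endfacet
 facet normal 0.458 -0.719 0.523
  outer loop
   vertex 5.0 3.4 5.4
   vertex 5.8 4.2 5.8
   vertex 1.2 0.4 4.6
  endloop
 endfacet
 facet normal 0.632 -0.763 -0.140
  outer loop
   vertex 5.0 3.4 5.4
   vertex 1.2 0.4 4.6
   vertex 4.6 3.4 3.6
  endloop
 endfacet
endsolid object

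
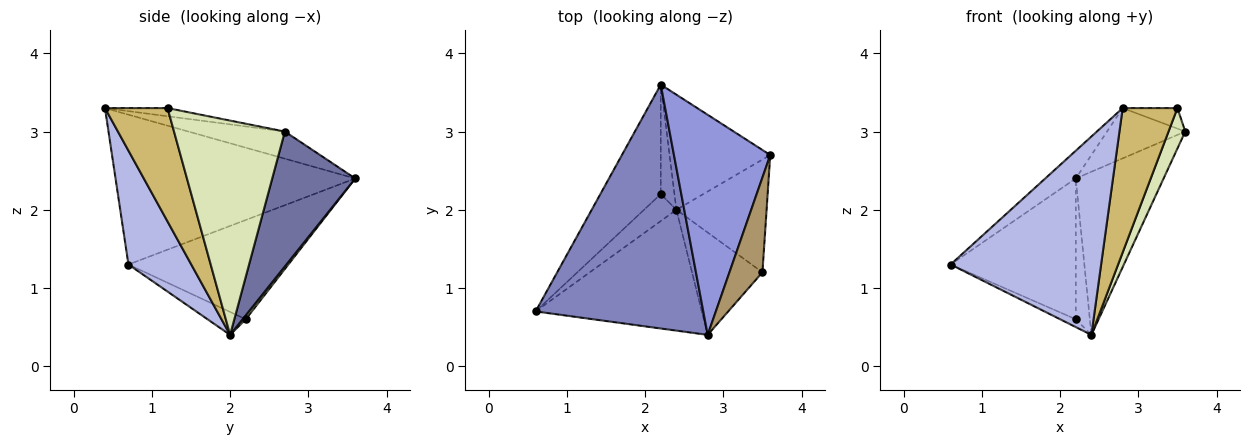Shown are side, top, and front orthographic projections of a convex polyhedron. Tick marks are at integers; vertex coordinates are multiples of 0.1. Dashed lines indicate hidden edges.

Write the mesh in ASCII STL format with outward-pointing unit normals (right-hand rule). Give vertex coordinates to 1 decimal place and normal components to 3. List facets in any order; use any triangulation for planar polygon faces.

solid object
 facet normal 0.611 0.647 -0.456
  outer loop
   vertex 2.4 2.0 0.4
   vertex 2.2 3.6 2.4
   vertex 3.6 2.7 3.0
  endloop
 endfacet
 facet normal -0.664 0.084 0.743
  outer loop
   vertex 2.8 0.4 3.3
   vertex 2.2 3.6 2.4
   vertex 0.6 0.7 1.3
  endloop
 endfacet
 facet normal -0.265 0.215 0.940
  outer loop
   vertex 2.8 0.4 3.3
   vertex 3.6 2.7 3.0
   vertex 2.2 3.6 2.4
  endloop
 endfacet
 facet normal 0.336 -0.804 -0.490
  outer loop
   vertex 2.8 0.4 3.3
   vertex 0.6 0.7 1.3
   vertex 2.4 2.0 0.4
  endloop
 endfacet
 facet normal -0.710 0.556 -0.432
  outer loop
   vertex 2.2 2.2 0.6
   vertex 0.6 0.7 1.3
   vertex 2.2 3.6 2.4
  endloop
 endfacet
 facet normal -0.563 0.230 -0.794
  outer loop
   vertex 2.2 2.2 0.6
   vertex 2.4 2.0 0.4
   vertex 0.6 0.7 1.3
  endloop
 endfacet
 facet normal 0.173 0.777 -0.605
  outer loop
   vertex 2.2 2.2 0.6
   vertex 2.2 3.6 2.4
   vertex 2.4 2.0 0.4
  endloop
 endfacet
 facet normal 0.913 -0.138 -0.384
  outer loop
   vertex 3.5 1.2 3.3
   vertex 2.4 2.0 0.4
   vertex 3.6 2.7 3.0
  endloop
 endfacet
 facet normal -0.235 0.206 0.950
  outer loop
   vertex 3.5 1.2 3.3
   vertex 3.6 2.7 3.0
   vertex 2.8 0.4 3.3
  endloop
 endfacet
 facet normal 0.682 -0.597 -0.423
  outer loop
   vertex 3.5 1.2 3.3
   vertex 2.8 0.4 3.3
   vertex 2.4 2.0 0.4
  endloop
 endfacet
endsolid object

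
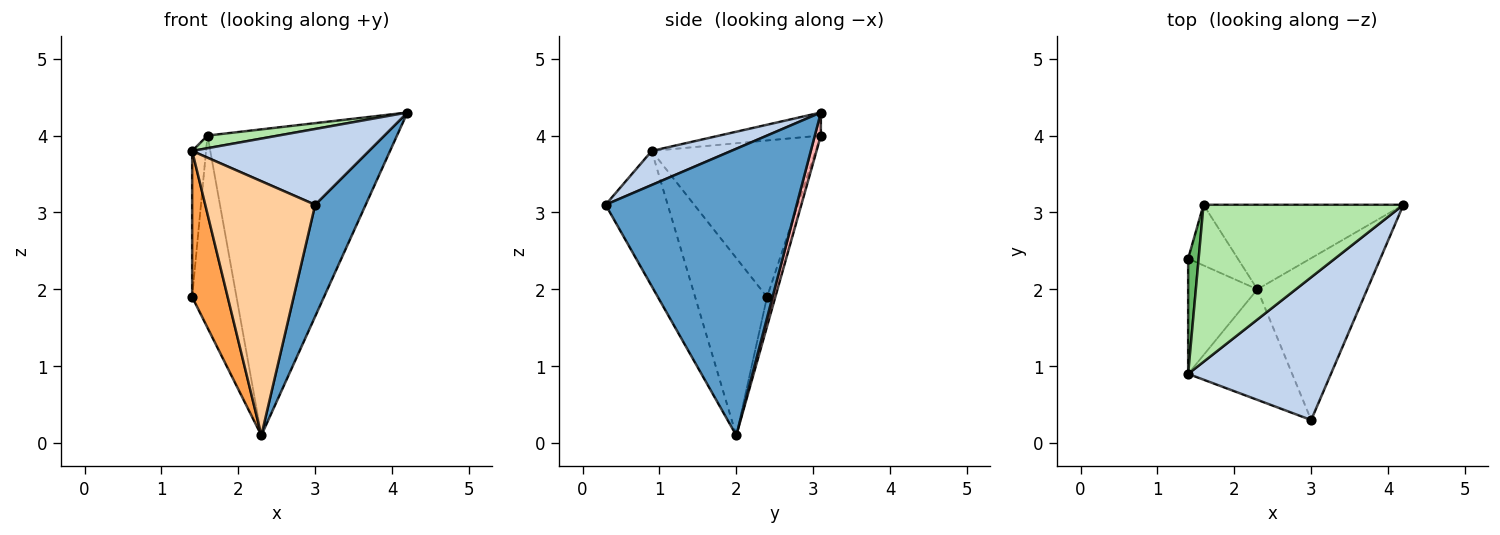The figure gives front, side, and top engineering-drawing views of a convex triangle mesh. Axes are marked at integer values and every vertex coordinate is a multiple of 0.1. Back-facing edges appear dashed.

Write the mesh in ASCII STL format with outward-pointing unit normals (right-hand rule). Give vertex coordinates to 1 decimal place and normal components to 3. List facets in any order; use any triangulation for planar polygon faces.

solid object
 facet normal 0.907 -0.240 -0.347
  outer loop
   vertex 2.3 2.0 0.1
   vertex 4.2 3.1 4.3
   vertex 3.0 0.3 3.1
  endloop
 endfacet
 facet normal 0.206 -0.459 0.864
  outer loop
   vertex 1.4 0.9 3.8
   vertex 3.0 0.3 3.1
   vertex 4.2 3.1 4.3
  endloop
 endfacet
 facet normal -0.846 -0.418 -0.330
  outer loop
   vertex 1.4 0.9 3.8
   vertex 1.4 2.4 1.9
   vertex 2.3 2.0 0.1
  endloop
 endfacet
 facet normal -0.460 -0.814 -0.354
  outer loop
   vertex 1.4 0.9 3.8
   vertex 2.3 2.0 0.1
   vertex 3.0 0.3 3.1
  endloop
 endfacet
 facet normal -0.994 0.084 0.067
  outer loop
   vertex 1.6 3.1 4.0
   vertex 1.4 2.4 1.9
   vertex 1.4 0.9 3.8
  endloop
 endfacet
 facet normal -0.114 -0.080 0.990
  outer loop
   vertex 1.6 3.1 4.0
   vertex 1.4 0.9 3.8
   vertex 4.2 3.1 4.3
  endloop
 endfacet
 facet normal -0.175 0.939 -0.296
  outer loop
   vertex 1.6 3.1 4.0
   vertex 2.3 2.0 0.1
   vertex 1.4 2.4 1.9
  endloop
 endfacet
 facet normal 0.031 0.963 -0.266
  outer loop
   vertex 1.6 3.1 4.0
   vertex 4.2 3.1 4.3
   vertex 2.3 2.0 0.1
  endloop
 endfacet
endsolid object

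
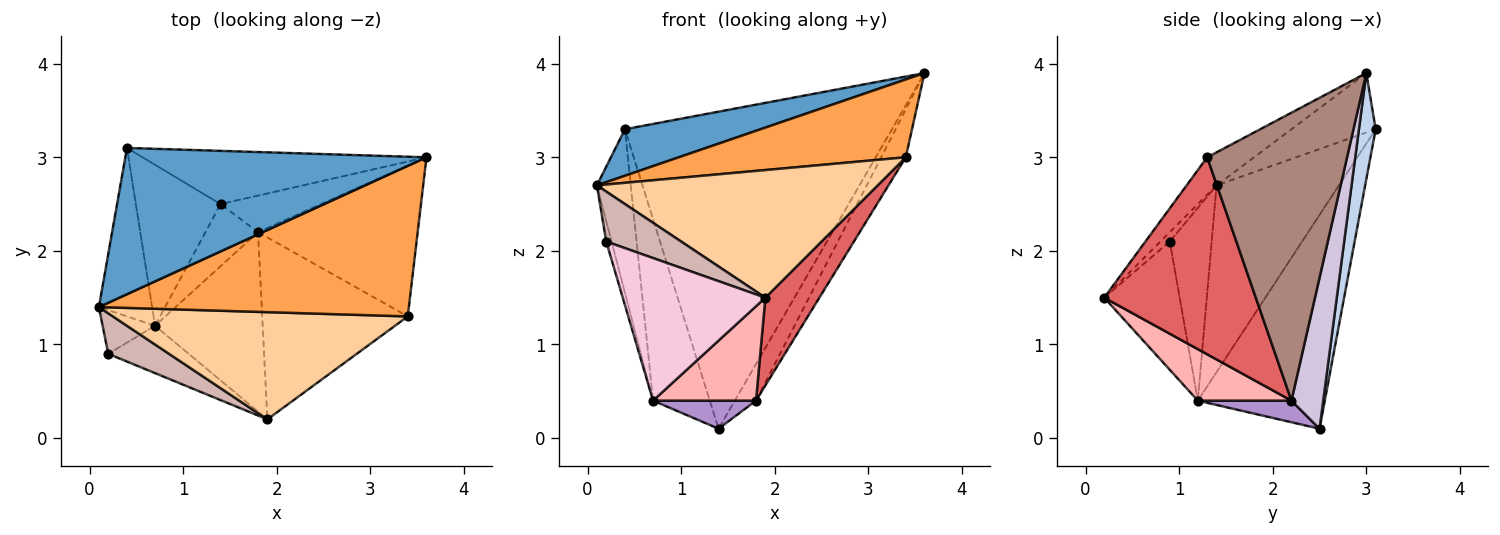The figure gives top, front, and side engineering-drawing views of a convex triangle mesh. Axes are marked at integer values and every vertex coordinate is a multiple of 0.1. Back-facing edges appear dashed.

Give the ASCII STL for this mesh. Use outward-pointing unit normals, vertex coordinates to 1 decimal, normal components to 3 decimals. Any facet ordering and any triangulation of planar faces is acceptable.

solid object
 facet normal -0.185 -0.298 0.937
  outer loop
   vertex 0.4 3.1 3.3
   vertex 0.1 1.4 2.7
   vertex 3.6 3.0 3.9
  endloop
 endfacet
 facet normal 0.062 0.984 -0.165
  outer loop
   vertex 0.4 3.1 3.3
   vertex 3.6 3.0 3.9
   vertex 1.4 2.5 0.1
  endloop
 endfacet
 facet normal -0.094 -0.457 0.884
  outer loop
   vertex 3.4 1.3 3.0
   vertex 3.6 3.0 3.9
   vertex 0.1 1.4 2.7
  endloop
 endfacet
 facet normal -0.081 -0.763 0.641
  outer loop
   vertex 3.4 1.3 3.0
   vertex 0.1 1.4 2.7
   vertex 1.9 0.2 1.5
  endloop
 endfacet
 facet normal -0.929 0.257 -0.265
  outer loop
   vertex 0.7 1.2 0.4
   vertex 0.1 1.4 2.7
   vertex 0.4 3.1 3.3
  endloop
 endfacet
 facet normal -0.858 0.384 -0.340
  outer loop
   vertex 0.7 1.2 0.4
   vertex 0.4 3.1 3.3
   vertex 1.4 2.5 0.1
  endloop
 endfacet
 facet normal 0.773 -0.275 -0.571
  outer loop
   vertex 1.8 2.2 0.4
   vertex 3.4 1.3 3.0
   vertex 1.9 0.2 1.5
  endloop
 endfacet
 facet normal 0.390 -0.429 -0.815
  outer loop
   vertex 1.8 2.2 0.4
   vertex 1.9 0.2 1.5
   vertex 0.7 1.2 0.4
  endloop
 endfacet
 facet normal 0.351 -0.386 -0.853
  outer loop
   vertex 1.8 2.2 0.4
   vertex 0.7 1.2 0.4
   vertex 1.4 2.5 0.1
  endloop
 endfacet
 facet normal 0.728 0.485 -0.485
  outer loop
   vertex 1.8 2.2 0.4
   vertex 1.4 2.5 0.1
   vertex 3.6 3.0 3.9
  endloop
 endfacet
 facet normal 0.864 0.152 -0.479
  outer loop
   vertex 1.8 2.2 0.4
   vertex 3.6 3.0 3.9
   vertex 3.4 1.3 3.0
  endloop
 endfacet
 facet normal -0.097 -0.772 0.628
  outer loop
   vertex 0.2 0.9 2.1
   vertex 1.9 0.2 1.5
   vertex 0.1 1.4 2.7
  endloop
 endfacet
 facet normal -0.958 0.121 -0.260
  outer loop
   vertex 0.2 0.9 2.1
   vertex 0.1 1.4 2.7
   vertex 0.7 1.2 0.4
  endloop
 endfacet
 facet normal -0.449 -0.848 -0.282
  outer loop
   vertex 0.2 0.9 2.1
   vertex 0.7 1.2 0.4
   vertex 1.9 0.2 1.5
  endloop
 endfacet
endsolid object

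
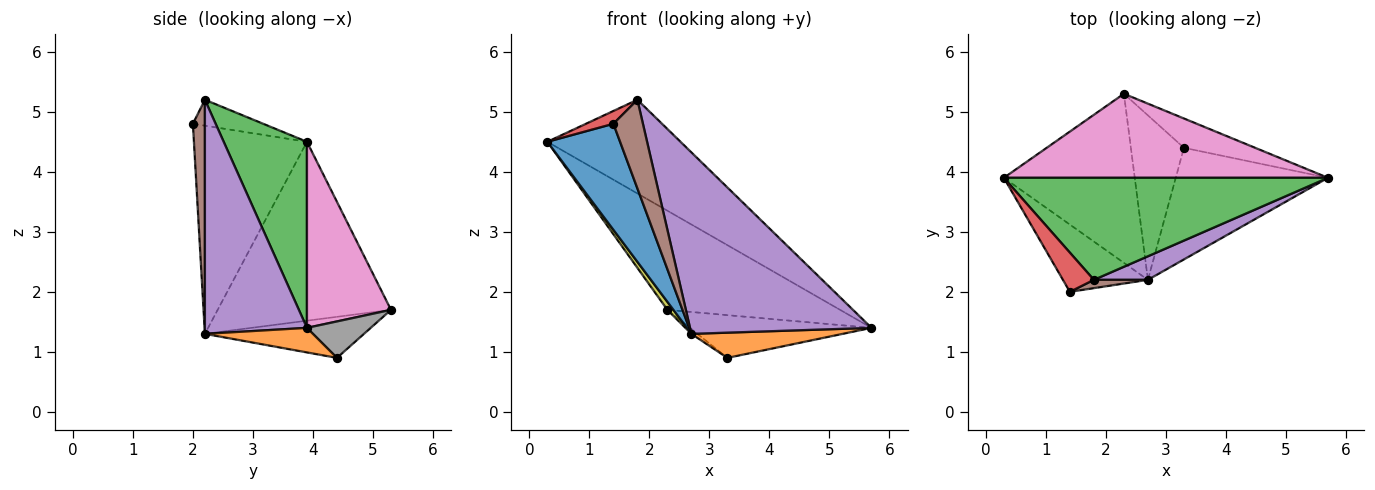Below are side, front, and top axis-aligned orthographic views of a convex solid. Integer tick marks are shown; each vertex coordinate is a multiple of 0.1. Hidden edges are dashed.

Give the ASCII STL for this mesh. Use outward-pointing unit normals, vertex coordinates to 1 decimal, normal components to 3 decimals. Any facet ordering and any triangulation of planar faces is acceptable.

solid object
 facet normal -0.795 -0.512 -0.325
  outer loop
   vertex 2.7 2.2 1.3
   vertex 1.4 2.0 4.8
   vertex 0.3 3.9 4.5
  endloop
 endfacet
 facet normal 0.155 -0.218 -0.964
  outer loop
   vertex 2.7 2.2 1.3
   vertex 3.3 4.4 0.9
   vertex 5.7 3.9 1.4
  endloop
 endfacet
 facet normal 0.389 0.623 0.678
  outer loop
   vertex 1.8 2.2 5.2
   vertex 5.7 3.9 1.4
   vertex 0.3 3.9 4.5
  endloop
 endfacet
 facet normal -0.622 -0.243 0.744
  outer loop
   vertex 1.8 2.2 5.2
   vertex 0.3 3.9 4.5
   vertex 1.4 2.0 4.8
  endloop
 endfacet
 facet normal 0.487 -0.866 0.112
  outer loop
   vertex 1.8 2.2 5.2
   vertex 2.7 2.2 1.3
   vertex 5.7 3.9 1.4
  endloop
 endfacet
 facet normal 0.375 -0.923 0.087
  outer loop
   vertex 1.8 2.2 5.2
   vertex 1.4 2.0 4.8
   vertex 2.7 2.2 1.3
  endloop
 endfacet
 facet normal 0.348 0.715 0.606
  outer loop
   vertex 2.3 5.3 1.7
   vertex 0.3 3.9 4.5
   vertex 5.7 3.9 1.4
  endloop
 endfacet
 facet normal 0.278 0.792 -0.543
  outer loop
   vertex 2.3 5.3 1.7
   vertex 5.7 3.9 1.4
   vertex 3.3 4.4 0.9
  endloop
 endfacet
 facet normal -0.807 -0.028 -0.590
  outer loop
   vertex 2.3 5.3 1.7
   vertex 2.7 2.2 1.3
   vertex 0.3 3.9 4.5
  endloop
 endfacet
 facet normal -0.612 0.023 -0.791
  outer loop
   vertex 2.3 5.3 1.7
   vertex 3.3 4.4 0.9
   vertex 2.7 2.2 1.3
  endloop
 endfacet
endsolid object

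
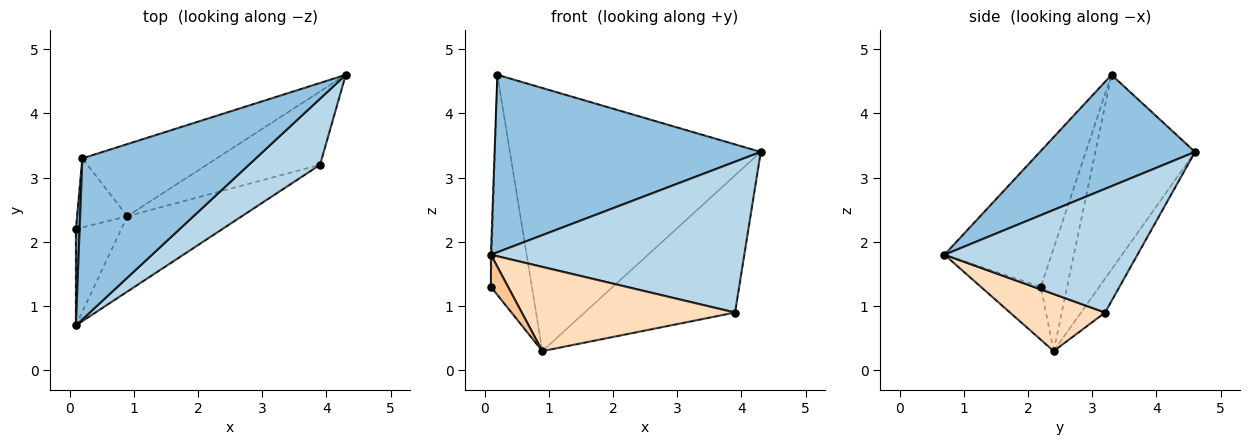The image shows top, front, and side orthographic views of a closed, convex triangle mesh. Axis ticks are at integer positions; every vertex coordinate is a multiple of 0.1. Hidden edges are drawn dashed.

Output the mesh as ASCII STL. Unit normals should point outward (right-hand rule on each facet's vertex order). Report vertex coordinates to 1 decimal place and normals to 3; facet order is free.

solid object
 facet normal -1.000 0.009 0.027
  outer loop
   vertex 0.2 3.3 4.6
   vertex 0.1 2.2 1.3
   vertex 0.1 0.7 1.8
  endloop
 endfacet
 facet normal 0.396 -0.680 0.617
  outer loop
   vertex 0.2 3.3 4.6
   vertex 0.1 0.7 1.8
   vertex 4.3 4.6 3.4
  endloop
 endfacet
 facet normal 0.572 -0.751 0.329
  outer loop
   vertex 3.9 3.2 0.9
   vertex 4.3 4.6 3.4
   vertex 0.1 0.7 1.8
  endloop
 endfacet
 facet normal -0.140 0.873 -0.467
  outer loop
   vertex 0.9 2.4 0.3
   vertex 4.3 4.6 3.4
   vertex 3.9 3.2 0.9
  endloop
 endfacet
 facet normal -0.523 0.813 -0.255
  outer loop
   vertex 0.9 2.4 0.3
   vertex 0.1 2.2 1.3
   vertex 0.2 3.3 4.6
  endloop
 endfacet
 facet normal -0.358 0.901 -0.247
  outer loop
   vertex 0.9 2.4 0.3
   vertex 0.2 3.3 4.6
   vertex 4.3 4.6 3.4
  endloop
 endfacet
 facet normal -0.742 -0.212 -0.636
  outer loop
   vertex 0.9 2.4 0.3
   vertex 0.1 0.7 1.8
   vertex 0.1 2.2 1.3
  endloop
 endfacet
 facet normal 0.315 -0.707 -0.633
  outer loop
   vertex 0.9 2.4 0.3
   vertex 3.9 3.2 0.9
   vertex 0.1 0.7 1.8
  endloop
 endfacet
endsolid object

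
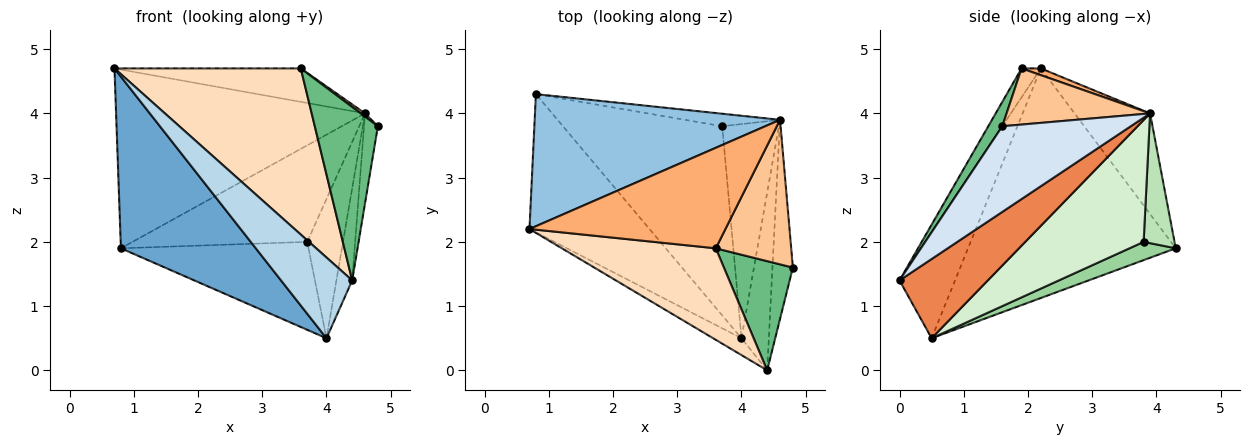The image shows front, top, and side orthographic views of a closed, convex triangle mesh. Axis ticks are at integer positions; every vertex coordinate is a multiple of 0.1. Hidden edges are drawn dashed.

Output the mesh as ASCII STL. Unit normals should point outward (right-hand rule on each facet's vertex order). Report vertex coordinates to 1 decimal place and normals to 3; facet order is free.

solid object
 facet normal -0.768 -0.499 -0.402
  outer loop
   vertex 4.0 0.5 0.5
   vertex 0.7 2.2 4.7
   vertex 0.8 4.3 1.9
  endloop
 endfacet
 facet normal -0.237 0.781 0.577
  outer loop
   vertex 4.6 3.9 4.0
   vertex 0.8 4.3 1.9
   vertex 0.7 2.2 4.7
  endloop
 endfacet
 facet normal -0.607 -0.778 -0.162
  outer loop
   vertex 4.4 0.0 1.4
   vertex 0.7 2.2 4.7
   vertex 4.0 0.5 0.5
  endloop
 endfacet
 facet normal 0.967 0.104 -0.231
  outer loop
   vertex 4.4 0.0 1.4
   vertex 4.6 3.9 4.0
   vertex 4.8 1.6 3.8
  endloop
 endfacet
 facet normal 0.932 0.167 -0.322
  outer loop
   vertex 4.4 0.0 1.4
   vertex 4.0 0.5 0.5
   vertex 4.6 3.9 4.0
  endloop
 endfacet
 facet normal 0.033 0.316 0.948
  outer loop
   vertex 3.6 1.9 4.7
   vertex 4.6 3.9 4.0
   vertex 0.7 2.2 4.7
  endloop
 endfacet
 facet normal 0.597 -0.018 0.802
  outer loop
   vertex 3.6 1.9 4.7
   vertex 4.8 1.6 3.8
   vertex 4.6 3.9 4.0
  endloop
 endfacet
 facet normal -0.090 -0.872 0.480
  outer loop
   vertex 3.6 1.9 4.7
   vertex 0.7 2.2 4.7
   vertex 4.4 0.0 1.4
  endloop
 endfacet
 facet normal 0.185 -0.832 0.524
  outer loop
   vertex 3.6 1.9 4.7
   vertex 4.4 0.0 1.4
   vertex 4.8 1.6 3.8
  endloop
 endfacet
 facet normal 0.103 0.419 -0.902
  outer loop
   vertex 3.7 3.8 2.0
   vertex 4.0 0.5 0.5
   vertex 0.8 4.3 1.9
  endloop
 endfacet
 facet normal 0.173 0.977 -0.127
  outer loop
   vertex 3.7 3.8 2.0
   vertex 0.8 4.3 1.9
   vertex 4.6 3.9 4.0
  endloop
 endfacet
 facet normal 0.874 0.264 -0.407
  outer loop
   vertex 3.7 3.8 2.0
   vertex 4.6 3.9 4.0
   vertex 4.0 0.5 0.5
  endloop
 endfacet
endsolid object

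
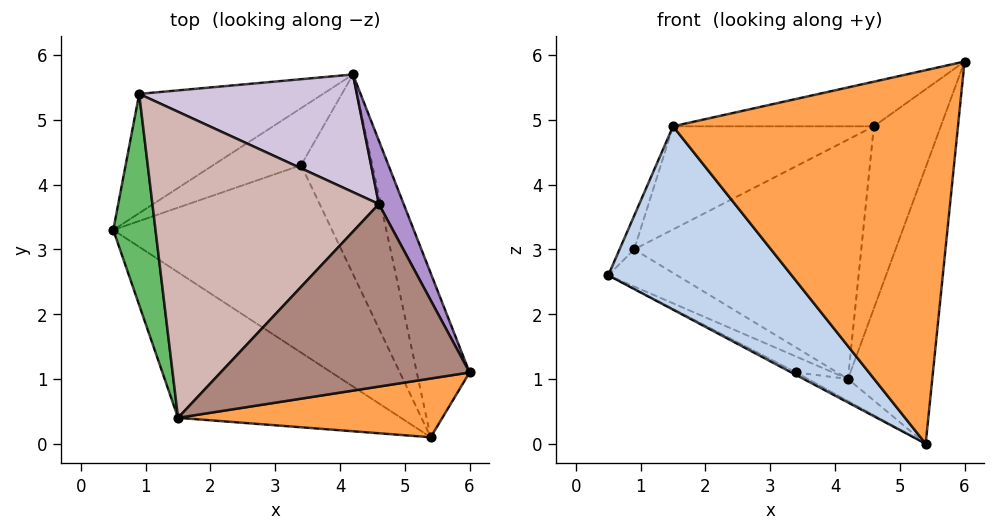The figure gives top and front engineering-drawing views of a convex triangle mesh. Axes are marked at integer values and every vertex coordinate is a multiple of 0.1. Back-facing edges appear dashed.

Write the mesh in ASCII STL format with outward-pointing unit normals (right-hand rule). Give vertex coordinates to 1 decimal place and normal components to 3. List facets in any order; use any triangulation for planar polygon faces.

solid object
 facet normal 0.963 0.231 -0.137
  outer loop
   vertex 5.4 0.1 0.0
   vertex 4.2 5.7 1.0
   vertex 6.0 1.1 5.9
  endloop
 endfacet
 facet normal -0.644 -0.599 -0.476
  outer loop
   vertex 1.5 0.4 4.9
   vertex 0.5 3.3 2.6
   vertex 5.4 0.1 0.0
  endloop
 endfacet
 facet normal 0.118 -0.981 0.154
  outer loop
   vertex 1.5 0.4 4.9
   vertex 5.4 0.1 0.0
   vertex 6.0 1.1 5.9
  endloop
 endfacet
 facet normal -0.518 0.254 -0.817
  outer loop
   vertex 0.9 5.4 3.0
   vertex 4.2 5.7 1.0
   vertex 0.5 3.3 2.6
  endloop
 endfacet
 facet normal -0.876 0.076 0.477
  outer loop
   vertex 0.9 5.4 3.0
   vertex 0.5 3.3 2.6
   vertex 1.5 0.4 4.9
  endloop
 endfacet
 facet normal -0.509 0.231 -0.829
  outer loop
   vertex 3.4 4.3 1.1
   vertex 0.5 3.3 2.6
   vertex 4.2 5.7 1.0
  endloop
 endfacet
 facet normal -0.463 0.012 -0.886
  outer loop
   vertex 3.4 4.3 1.1
   vertex 5.4 0.1 0.0
   vertex 0.5 3.3 2.6
  endloop
 endfacet
 facet normal -0.302 0.105 -0.948
  outer loop
   vertex 3.4 4.3 1.1
   vertex 4.2 5.7 1.0
   vertex 5.4 0.1 0.0
  endloop
 endfacet
 facet normal 0.835 0.519 0.181
  outer loop
   vertex 4.6 3.7 4.9
   vertex 6.0 1.1 5.9
   vertex 4.2 5.7 1.0
  endloop
 endfacet
 facet normal 0.183 0.882 0.434
  outer loop
   vertex 4.6 3.7 4.9
   vertex 4.2 5.7 1.0
   vertex 0.9 5.4 3.0
  endloop
 endfacet
 facet normal -0.245 0.230 0.942
  outer loop
   vertex 4.6 3.7 4.9
   vertex 1.5 0.4 4.9
   vertex 6.0 1.1 5.9
  endloop
 endfacet
 facet normal -0.322 0.302 0.897
  outer loop
   vertex 4.6 3.7 4.9
   vertex 0.9 5.4 3.0
   vertex 1.5 0.4 4.9
  endloop
 endfacet
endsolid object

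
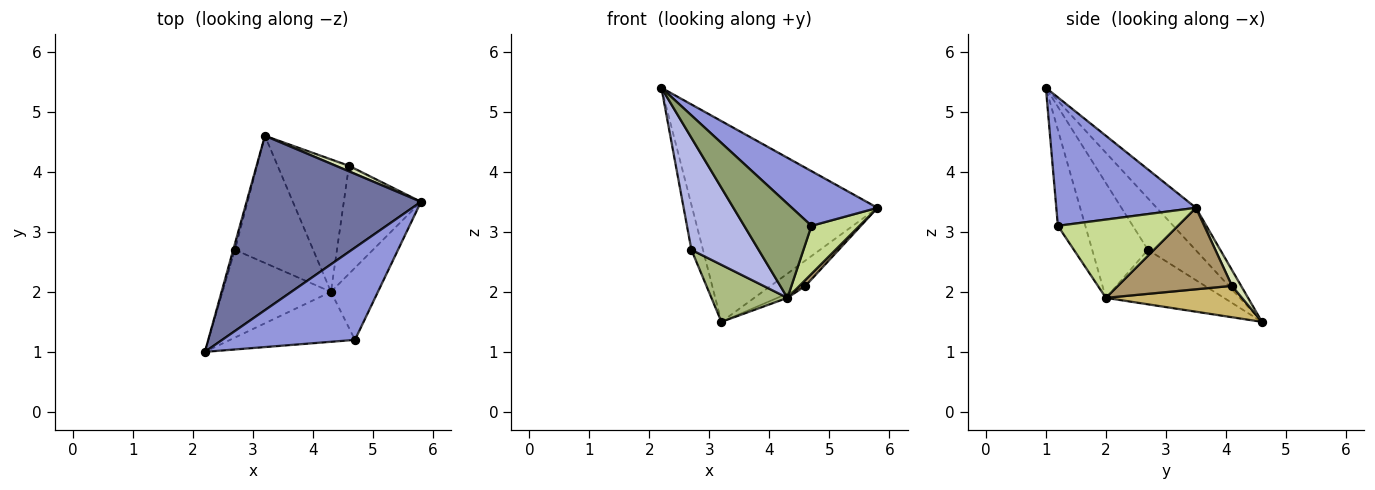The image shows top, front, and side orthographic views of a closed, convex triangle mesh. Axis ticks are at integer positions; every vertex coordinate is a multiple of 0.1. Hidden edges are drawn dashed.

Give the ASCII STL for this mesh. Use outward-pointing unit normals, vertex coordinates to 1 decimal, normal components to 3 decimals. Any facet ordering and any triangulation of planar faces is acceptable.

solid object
 facet normal -0.158 0.745 0.648
  outer loop
   vertex 3.2 4.6 1.5
   vertex 2.2 1.0 5.4
   vertex 5.8 3.5 3.4
  endloop
 endfacet
 facet normal -0.971 0.236 -0.031
  outer loop
   vertex 2.7 2.7 2.7
   vertex 2.2 1.0 5.4
   vertex 3.2 4.6 1.5
  endloop
 endfacet
 facet normal 0.640 -0.392 0.661
  outer loop
   vertex 4.7 1.2 3.1
   vertex 5.8 3.5 3.4
   vertex 2.2 1.0 5.4
  endloop
 endfacet
 facet normal -0.547 -0.659 -0.516
  outer loop
   vertex 4.3 2.0 1.9
   vertex 2.2 1.0 5.4
   vertex 2.7 2.7 2.7
  endloop
 endfacet
 facet normal -0.339 -0.831 -0.441
  outer loop
   vertex 4.3 2.0 1.9
   vertex 4.7 1.2 3.1
   vertex 2.2 1.0 5.4
  endloop
 endfacet
 facet normal -0.536 -0.345 -0.770
  outer loop
   vertex 4.3 2.0 1.9
   vertex 2.7 2.7 2.7
   vertex 3.2 4.6 1.5
  endloop
 endfacet
 facet normal 0.811 -0.324 -0.487
  outer loop
   vertex 4.3 2.0 1.9
   vertex 5.8 3.5 3.4
   vertex 4.7 1.2 3.1
  endloop
 endfacet
 facet normal 0.249 0.946 0.206
  outer loop
   vertex 4.6 4.1 2.1
   vertex 3.2 4.6 1.5
   vertex 5.8 3.5 3.4
  endloop
 endfacet
 facet normal 0.725 -0.038 -0.687
  outer loop
   vertex 4.6 4.1 2.1
   vertex 5.8 3.5 3.4
   vertex 4.3 2.0 1.9
  endloop
 endfacet
 facet normal 0.403 0.030 -0.915
  outer loop
   vertex 4.6 4.1 2.1
   vertex 4.3 2.0 1.9
   vertex 3.2 4.6 1.5
  endloop
 endfacet
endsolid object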